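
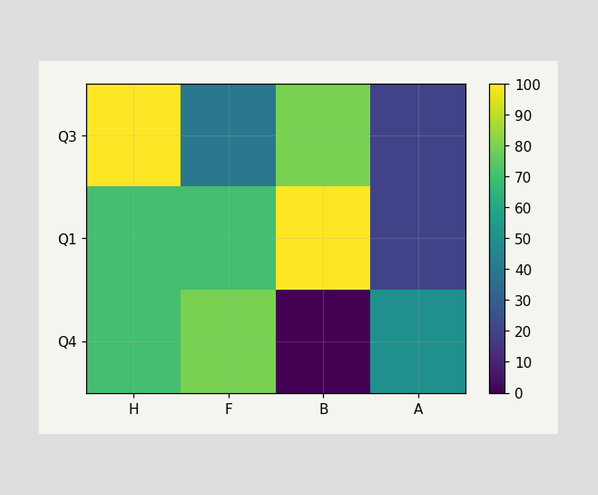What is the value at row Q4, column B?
Matching cell (Q4, B) against the colorbar gives 0.

0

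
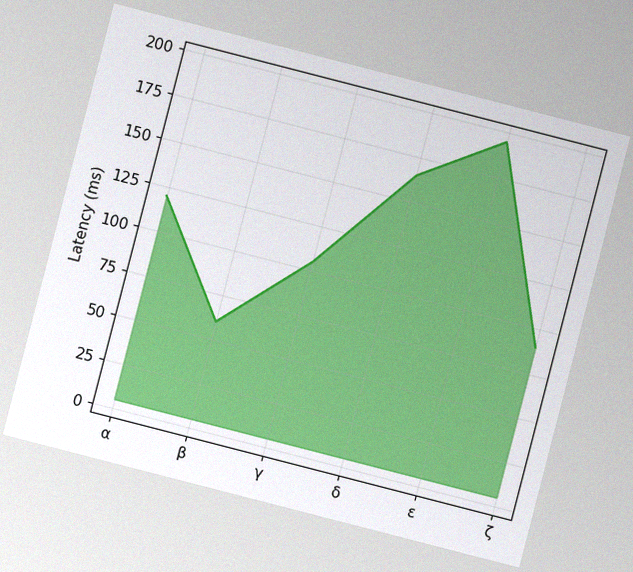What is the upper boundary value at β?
60ms

The chart is tilted about 14° clockwise, with some photo noise. At β the upper boundary is at 60ms.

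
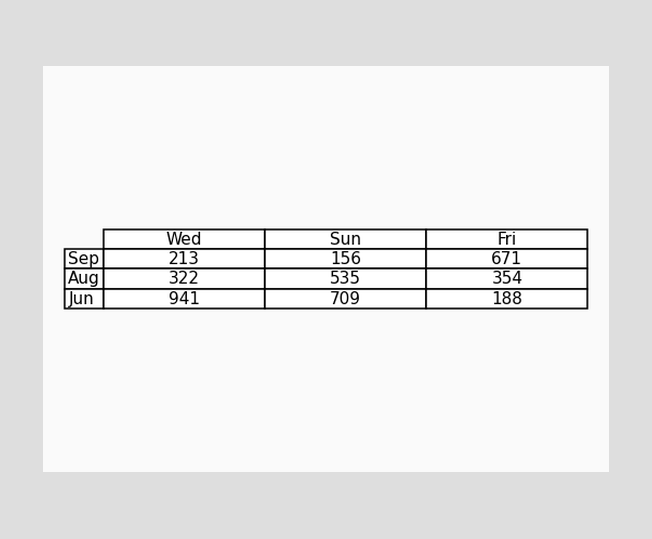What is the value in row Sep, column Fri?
The (Sep, Fri) cell reads 671.

671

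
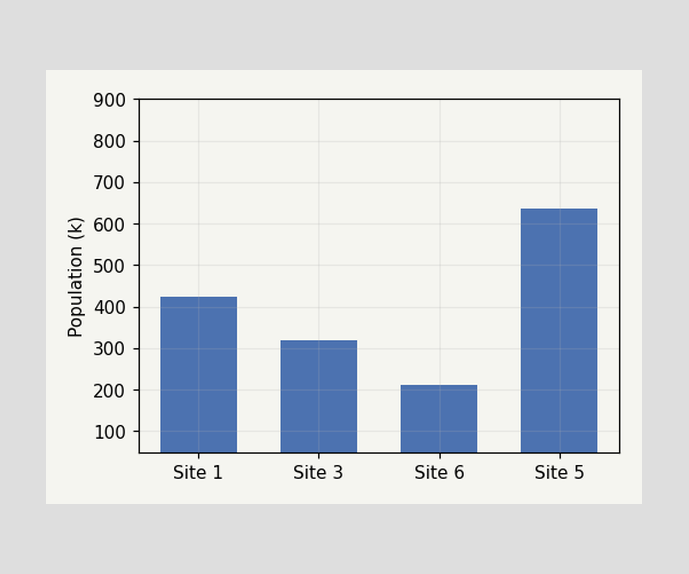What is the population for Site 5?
Reading along the chart's y-axis, the Site 5 bar reaches 636k.

636k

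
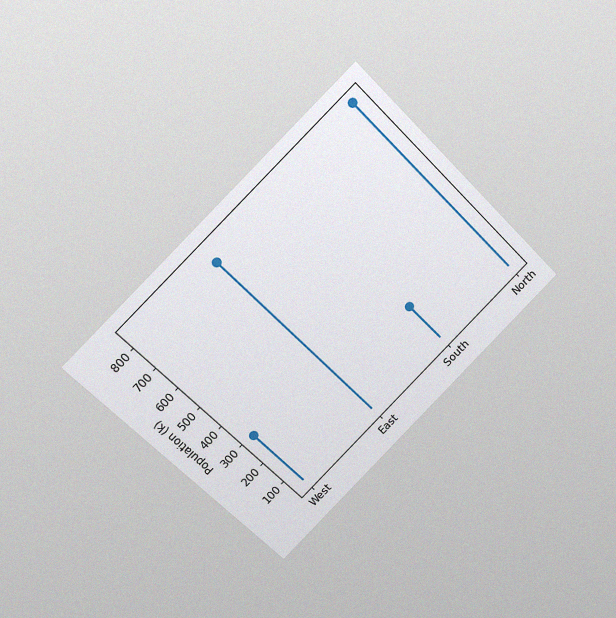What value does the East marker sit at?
The chart is tilted about 45° counter-clockwise and viewed at a slight angle, with some photo noise. The East marker sits at 798k.

798k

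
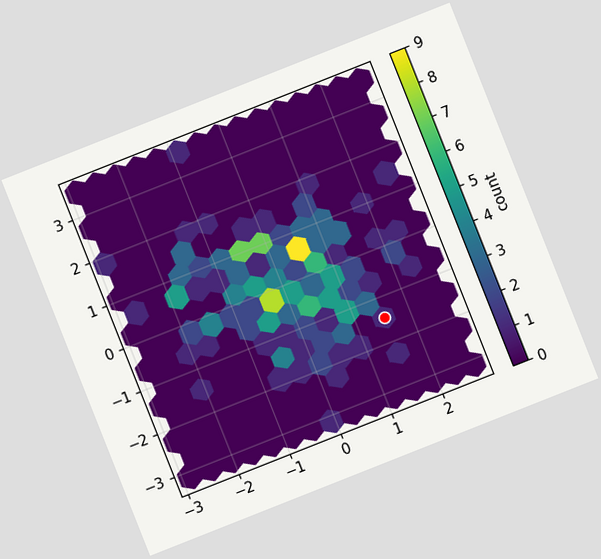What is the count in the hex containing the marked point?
1

The chart is tilted about 22° counter-clockwise. The marked hex reads 1 on the colorbar.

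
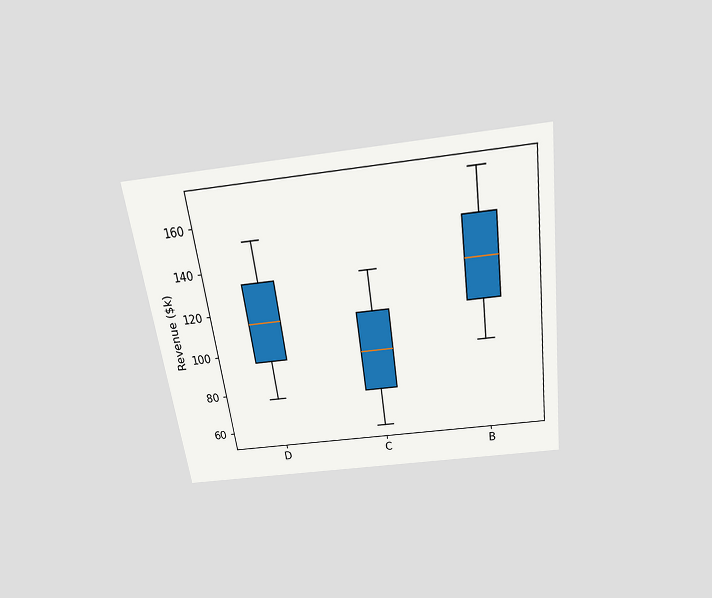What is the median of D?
The chart is tilted about 8° counter-clockwise and viewed slightly from above. The median line in the D box sits at $114k.

$114k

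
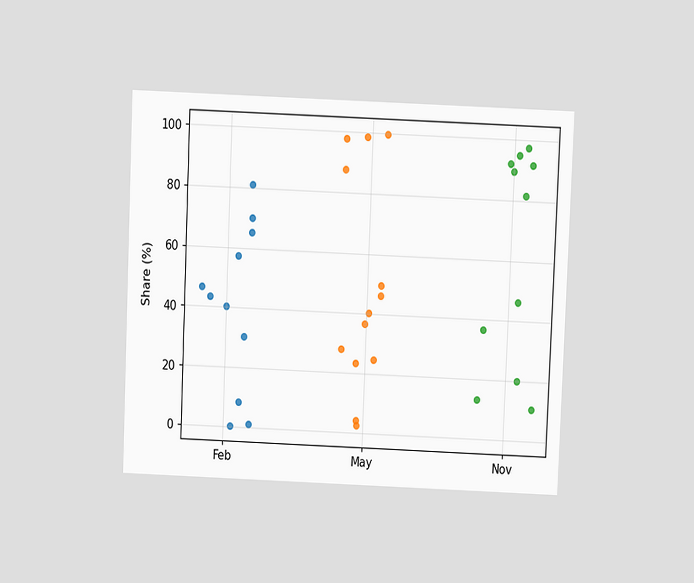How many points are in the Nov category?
The chart is tilted about 2° clockwise and viewed slightly from above. Counting the markers in the Nov column gives 11.

11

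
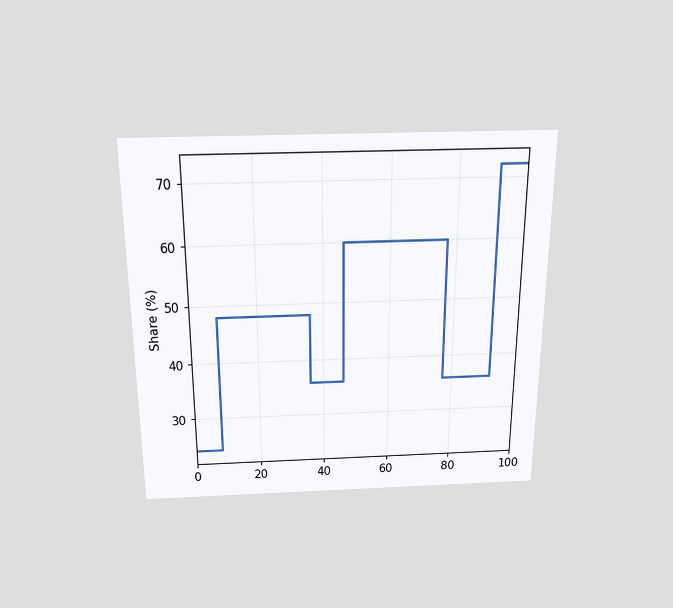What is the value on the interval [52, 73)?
60%

The chart is viewed slightly from above. On [52, 73) the step sits at 60%.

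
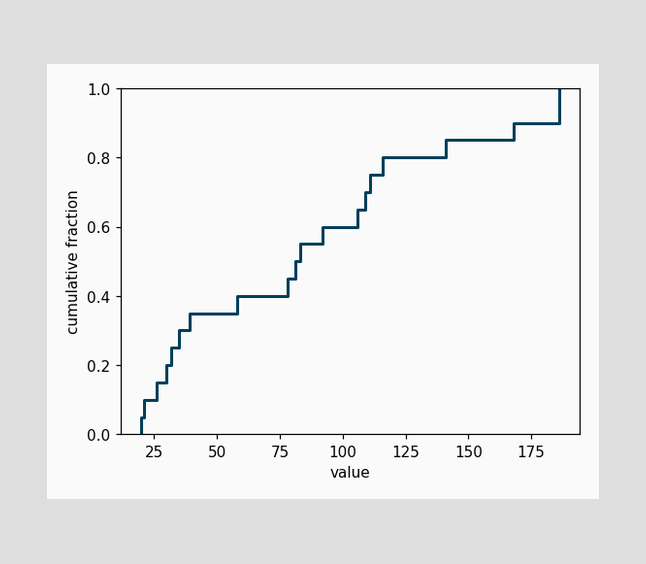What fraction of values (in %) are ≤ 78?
45%

At x=78 the ECDF step is at 45%.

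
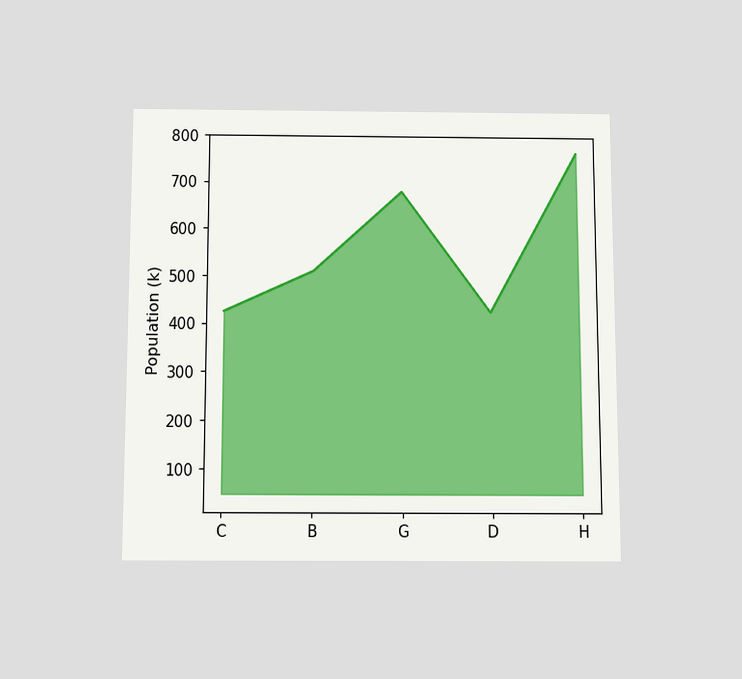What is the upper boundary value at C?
The chart is viewed slightly from below. At C the upper boundary is at 425k.

425k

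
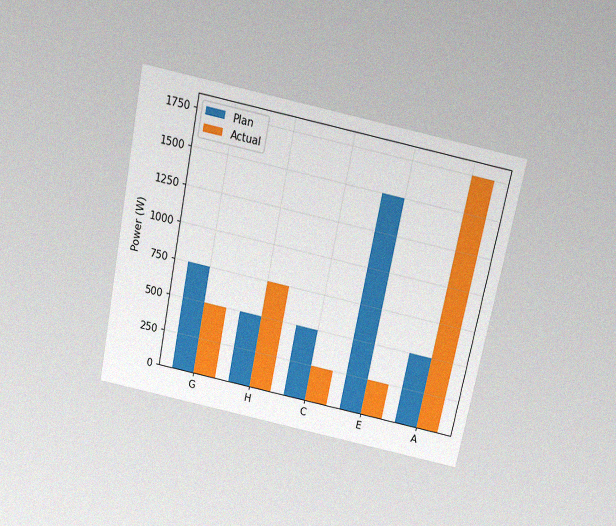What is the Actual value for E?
250W

The chart is tilted about 12° clockwise and viewed slightly from above, with some photo noise. The Actual bar at E reaches 250W on the y-axis.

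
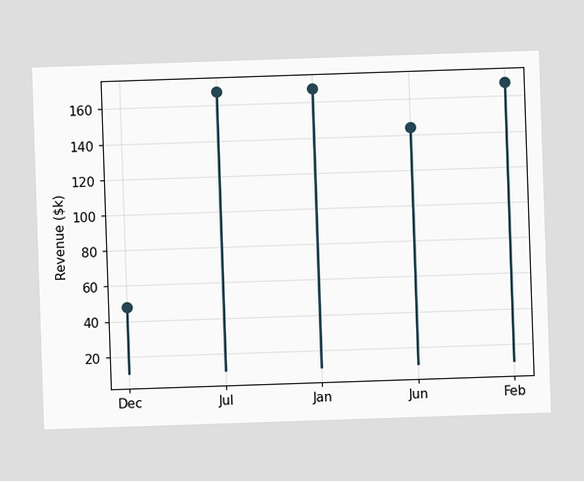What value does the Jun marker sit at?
$144k

The Jun marker sits at $144k.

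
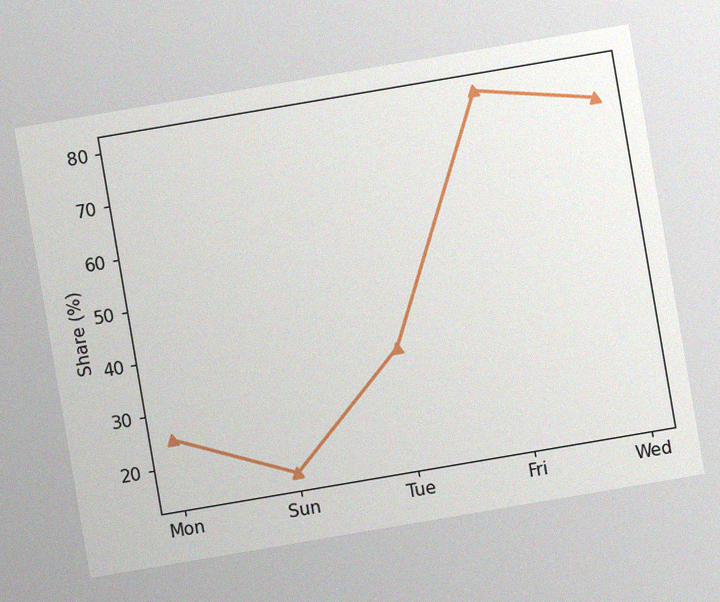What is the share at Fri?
80%

The chart is tilted about 10° counter-clockwise, with some photo noise. At Fri, the line is at 80%.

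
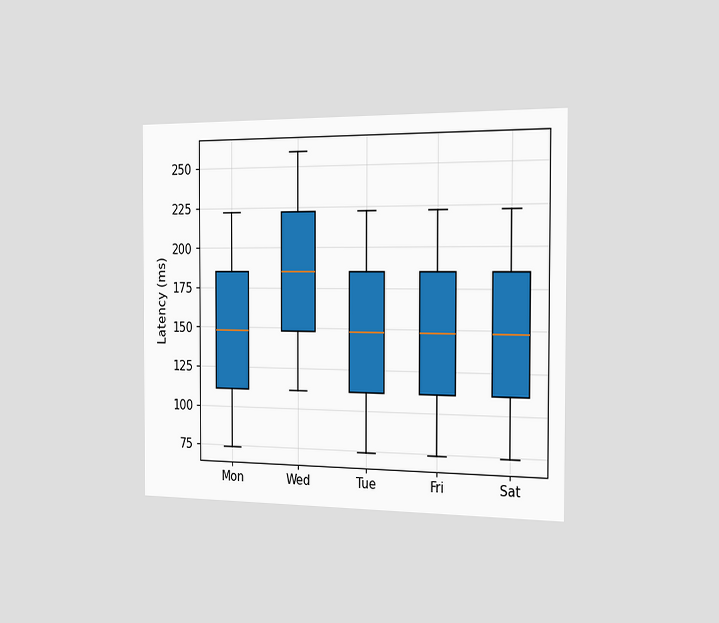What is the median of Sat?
148ms

The chart is viewed slightly from the right. The median line in the Sat box sits at 148ms.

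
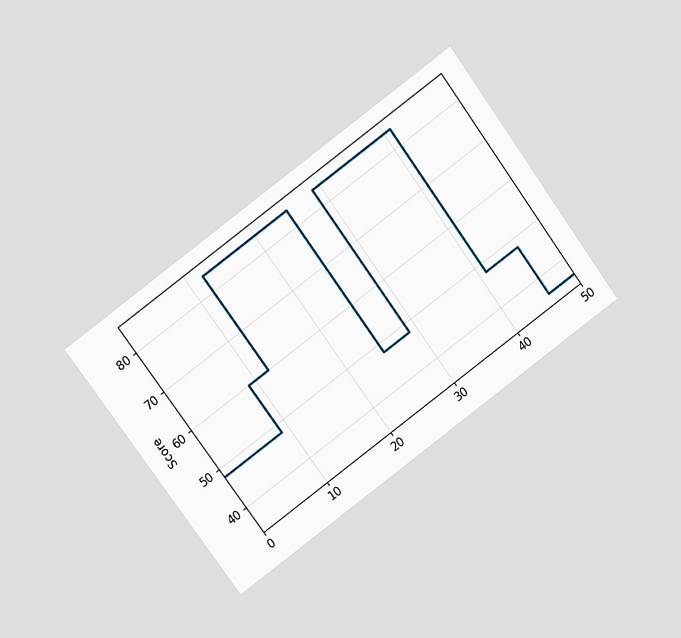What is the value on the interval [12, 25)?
84

The chart is tilted about 36° counter-clockwise and viewed at a slight angle. On [12, 25) the step sits at 84.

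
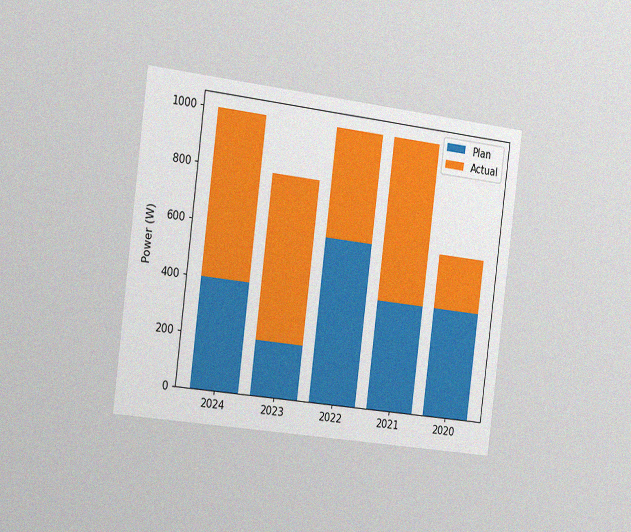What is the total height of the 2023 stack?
800W

The chart is tilted about 7° clockwise and viewed slightly from the left, with some photo noise. The 2023 stack's top reaches 800W on the y-axis.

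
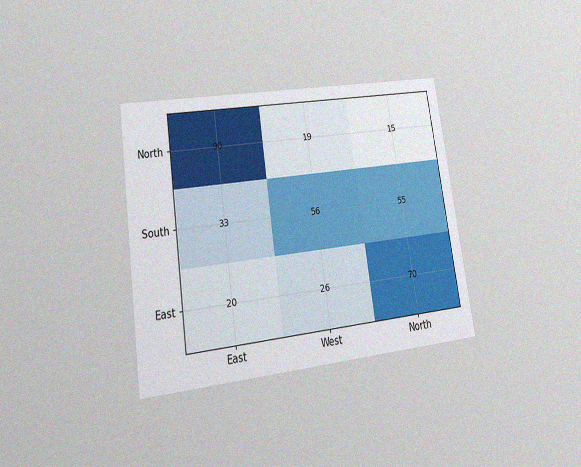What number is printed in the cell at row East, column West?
26

The chart is tilted about 8° counter-clockwise and viewed at a slight angle, with some photo noise. The (East, West) cell reads 26.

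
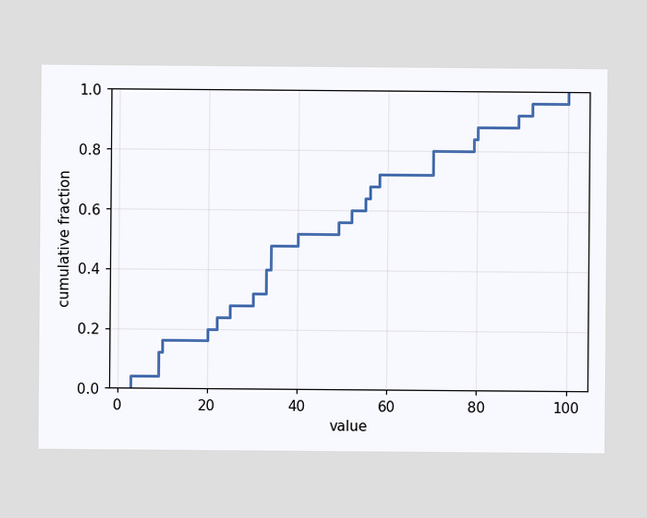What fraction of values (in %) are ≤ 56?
68%

At x=56 the ECDF step is at 68%.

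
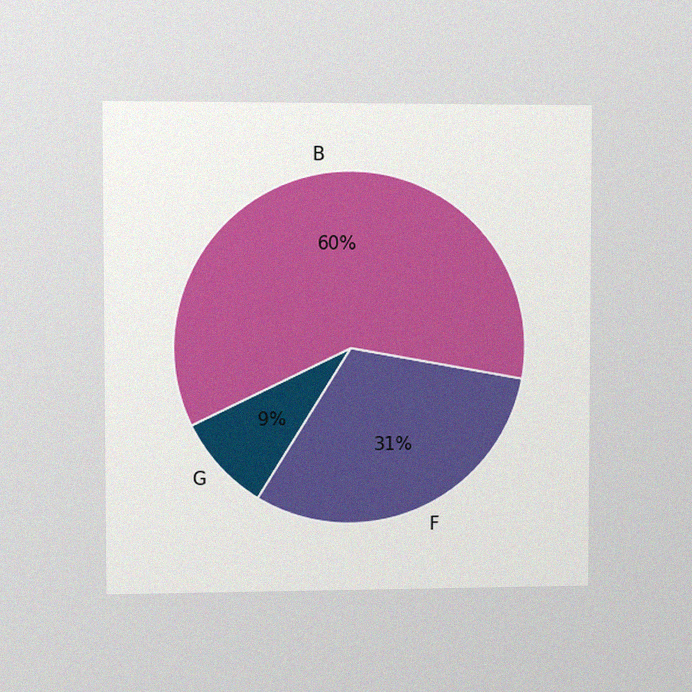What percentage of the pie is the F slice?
31%

The chart is viewed slightly from the left, with some photo noise. The F slice takes up 31% of the pie.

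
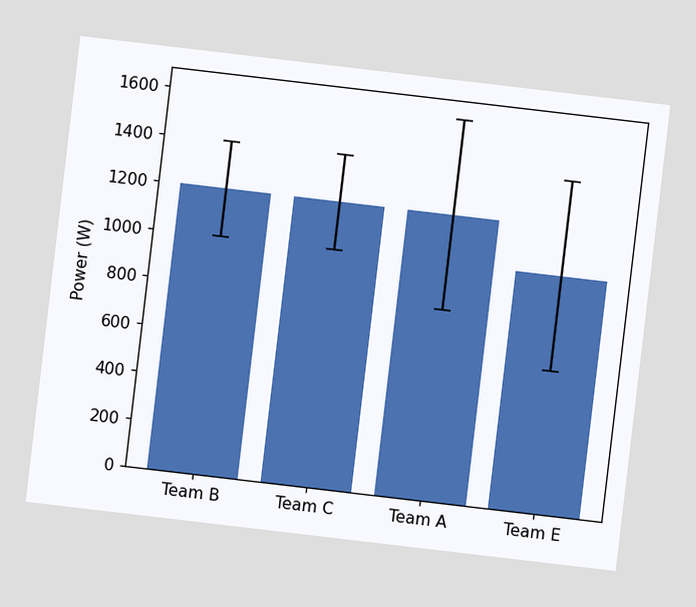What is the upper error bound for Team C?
1400W

The chart is tilted about 7° clockwise. The Team C bar's upper whisker reaches 1400W.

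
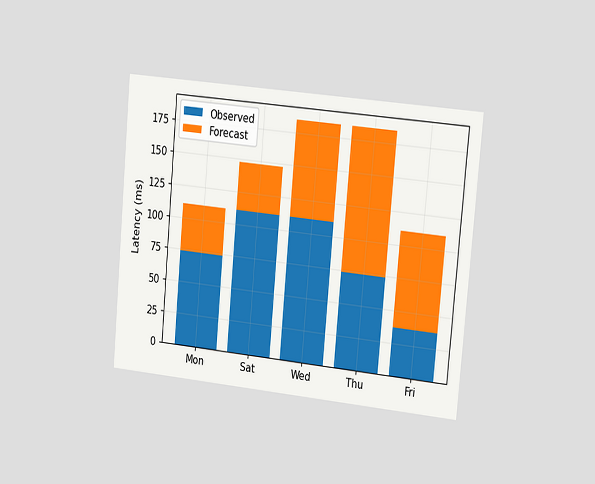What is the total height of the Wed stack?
185ms

The chart is tilted about 5° clockwise and viewed slightly from the right. The Wed stack's top reaches 185ms on the y-axis.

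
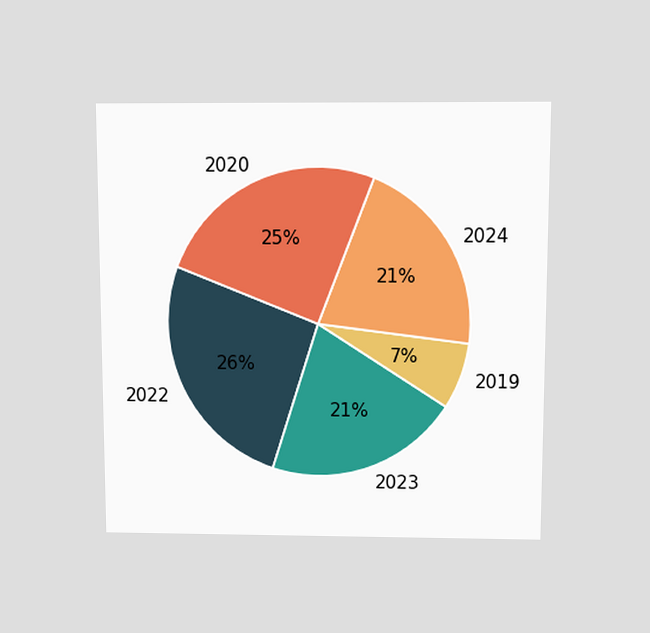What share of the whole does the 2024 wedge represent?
21%

The chart is viewed slightly from above. The 2024 slice takes up 21% of the pie.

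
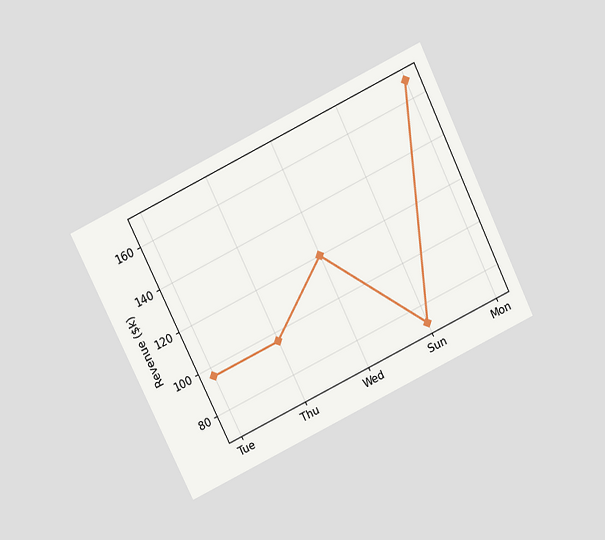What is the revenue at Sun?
The chart is tilted about 26° counter-clockwise and viewed slightly from above. At Sun, the line is at $72k.

$72k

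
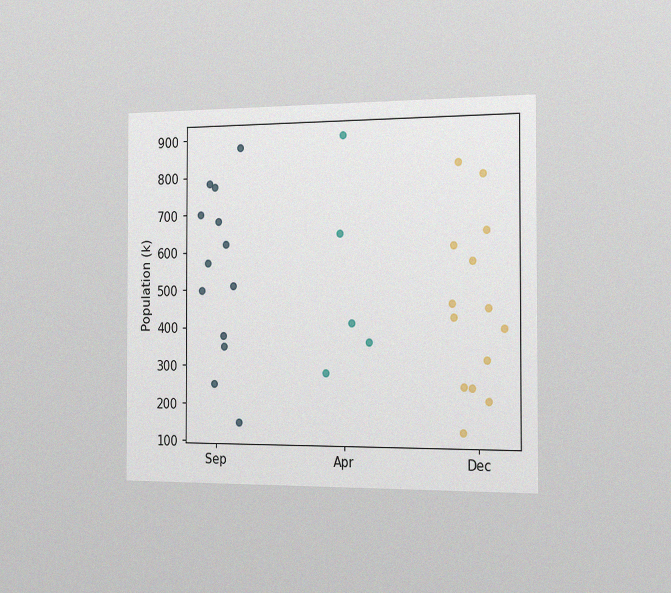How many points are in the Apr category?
5

The chart is viewed slightly from the right, with some photo noise. Counting the markers in the Apr column gives 5.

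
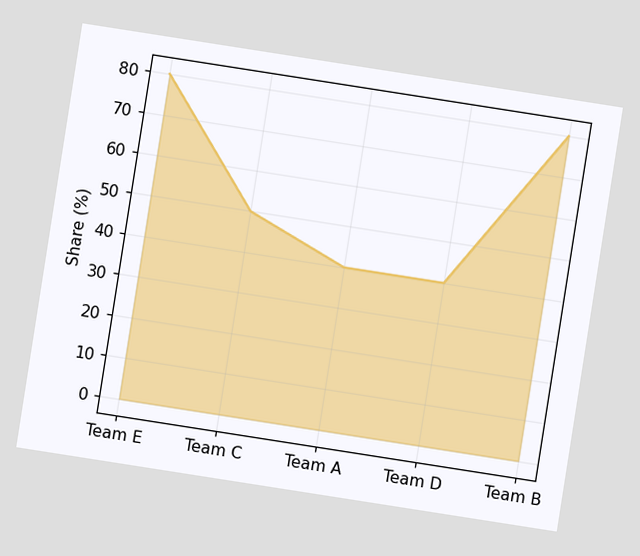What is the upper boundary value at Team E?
The chart is tilted about 9° clockwise. At Team E the upper boundary is at 80%.

80%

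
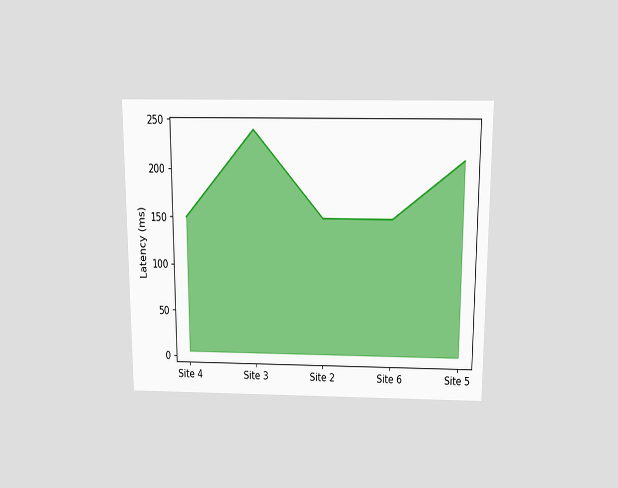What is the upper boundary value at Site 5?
210ms

The chart is viewed slightly from above. At Site 5 the upper boundary is at 210ms.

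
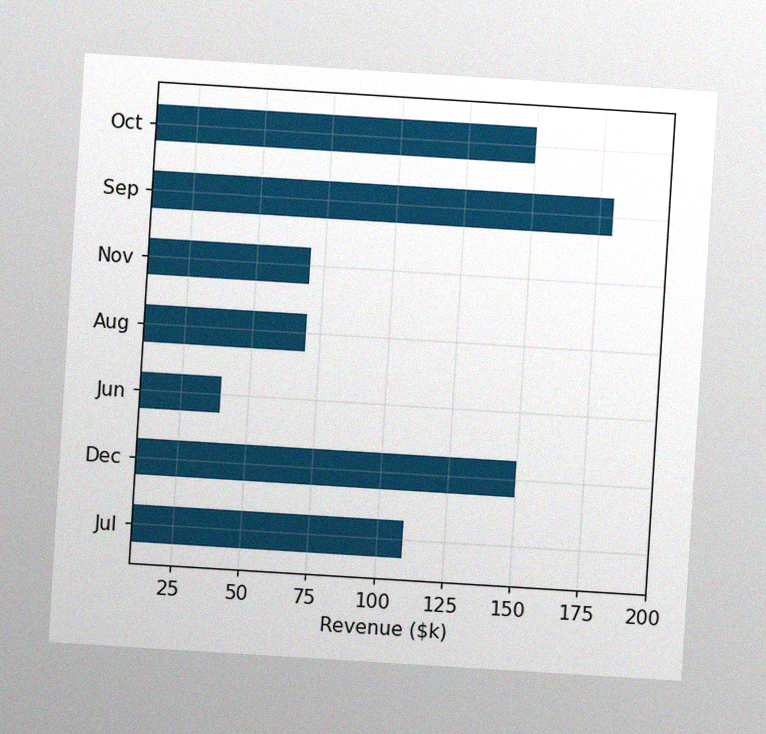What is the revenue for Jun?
The chart is tilted about 4° clockwise, with some photo noise. Reading along the chart's x-axis, the Jun bar reaches $40k.

$40k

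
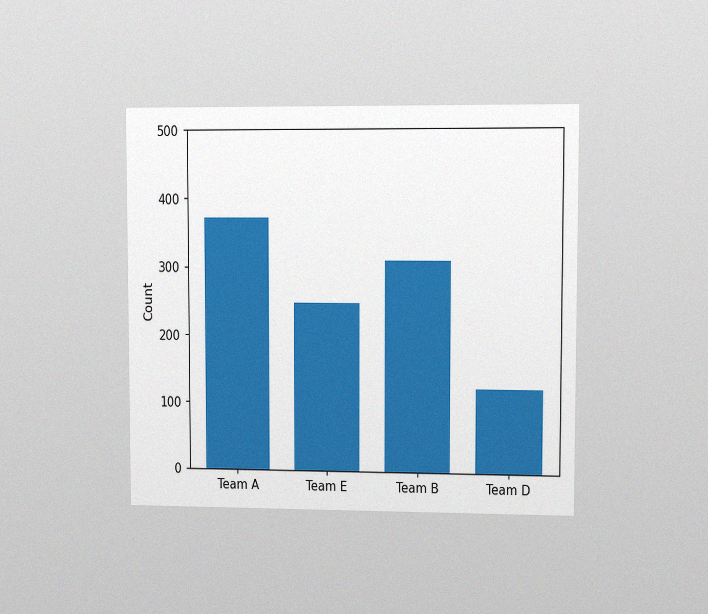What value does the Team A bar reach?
The chart is viewed at a slight angle, with some photo noise. Reading along the chart's y-axis, the Team A bar reaches 372.

372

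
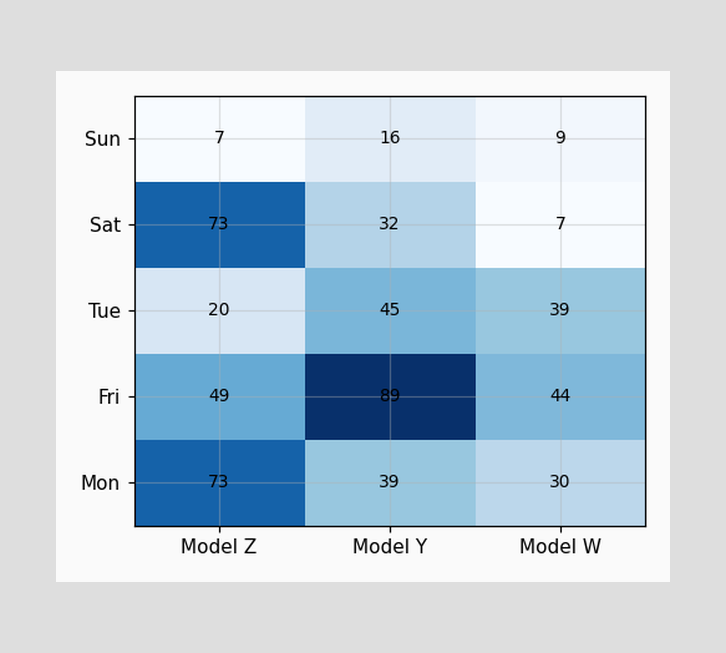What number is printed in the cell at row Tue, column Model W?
The (Tue, Model W) cell reads 39.

39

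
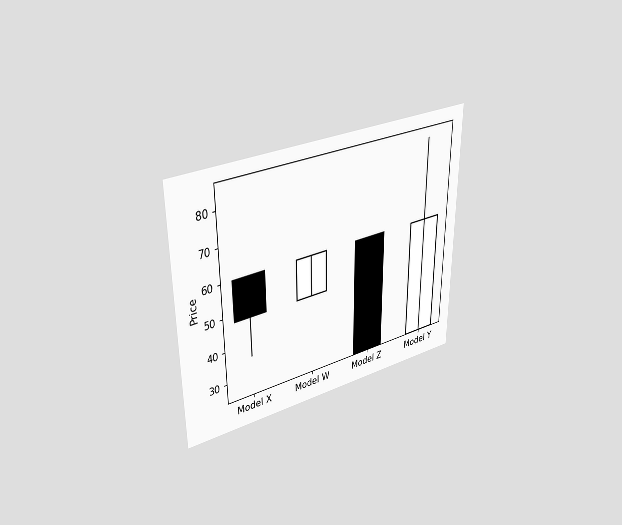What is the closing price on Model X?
The chart is viewed at a slight angle. The Model X candle closes at 48.

48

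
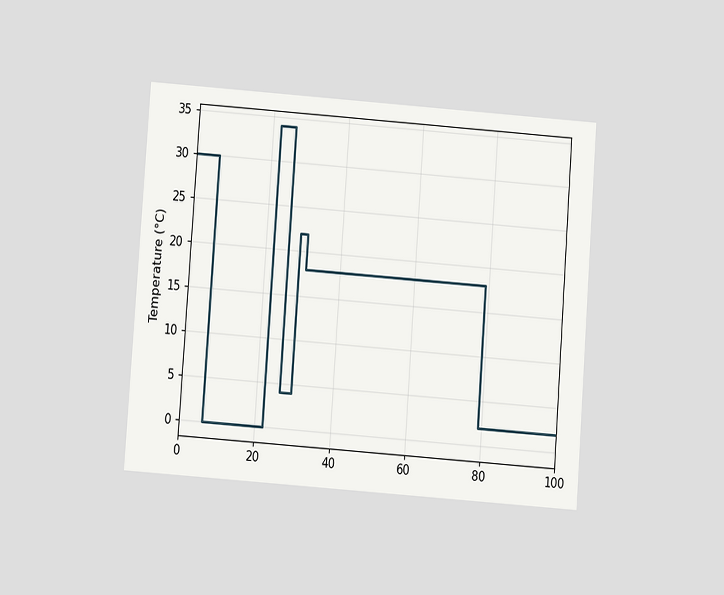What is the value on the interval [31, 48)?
18°C

The chart is tilted about 4° clockwise and viewed at a slight angle. On [31, 48) the step sits at 18°C.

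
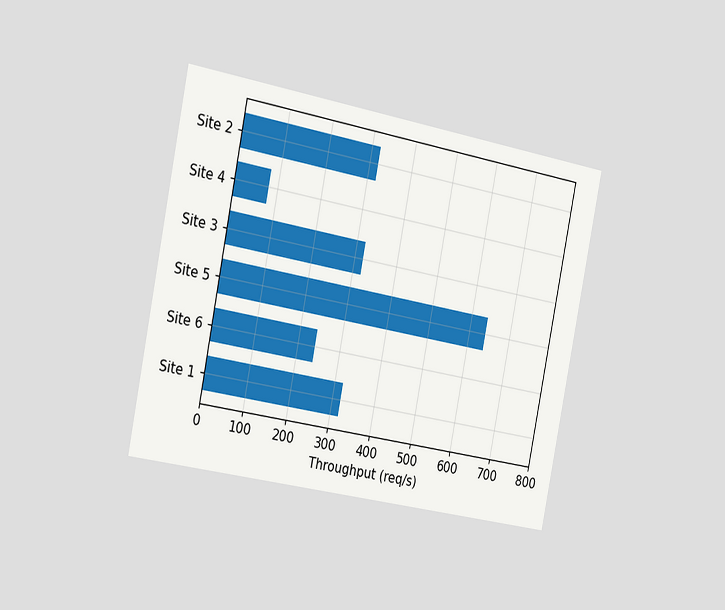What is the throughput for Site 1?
320req/s

The chart is tilted about 11° clockwise and viewed slightly from the left. Reading along the chart's x-axis, the Site 1 bar reaches 320req/s.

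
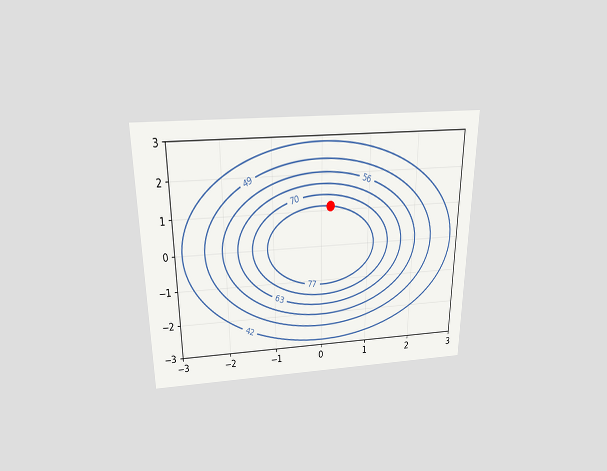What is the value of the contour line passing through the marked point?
77

The chart is viewed slightly from above. The marked point sits on the contour labelled 77.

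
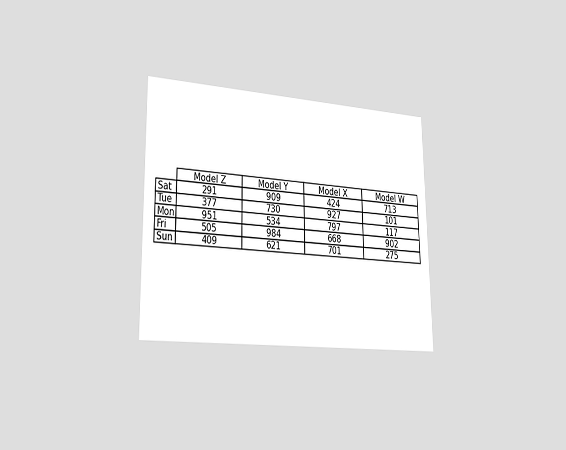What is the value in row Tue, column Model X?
The chart is viewed slightly from the left. The (Tue, Model X) cell reads 927.

927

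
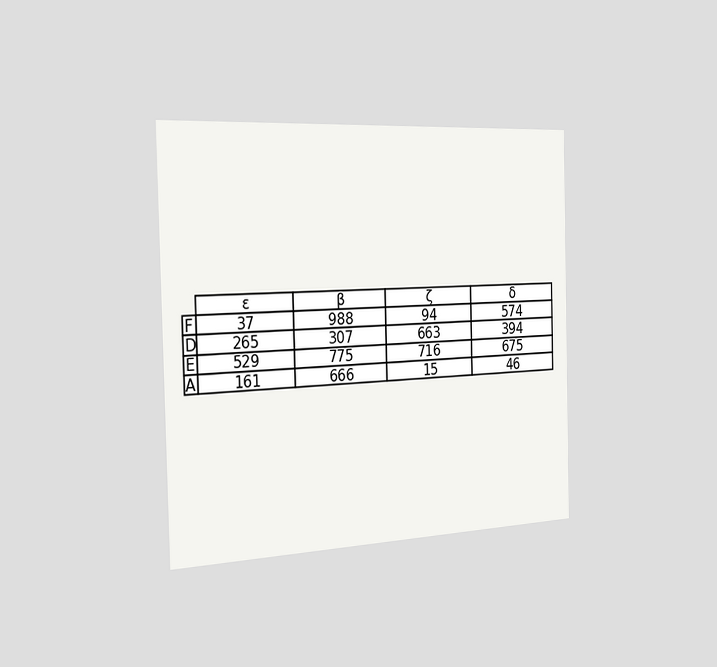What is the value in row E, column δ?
The chart is viewed slightly from the left. The (E, δ) cell reads 675.

675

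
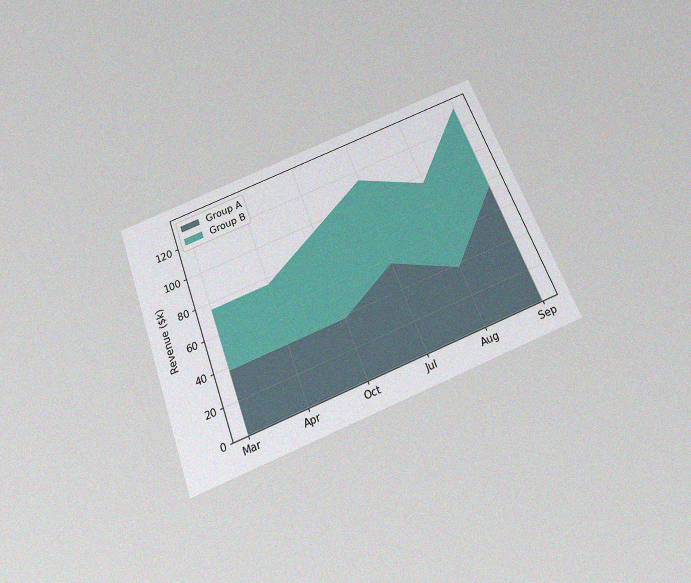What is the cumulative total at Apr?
$76k

The chart is tilted about 20° counter-clockwise and viewed slightly from below, with some photo noise. The stacked total at Apr reaches $76k.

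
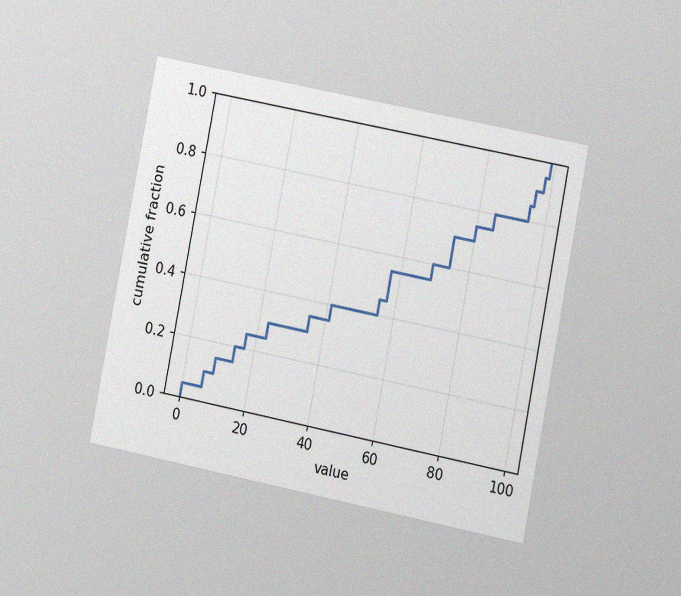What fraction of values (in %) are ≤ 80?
The chart is tilted about 11° clockwise and viewed at a slight angle, with some photo noise. At x=80 the ECDF step is at 75%.

75%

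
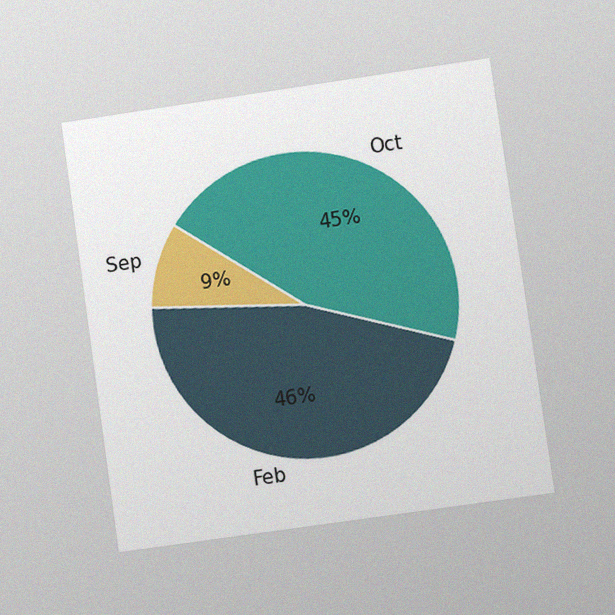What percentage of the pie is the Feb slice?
46%

The chart is tilted about 8° counter-clockwise and viewed at a slight angle, with some photo noise. The Feb slice takes up 46% of the pie.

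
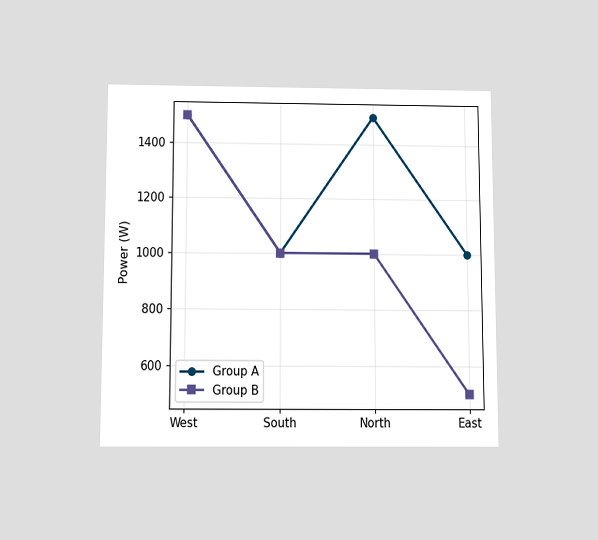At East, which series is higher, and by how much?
The chart is viewed slightly from below. At East, Group A sits above the other line by 500W.

Group A, by 500W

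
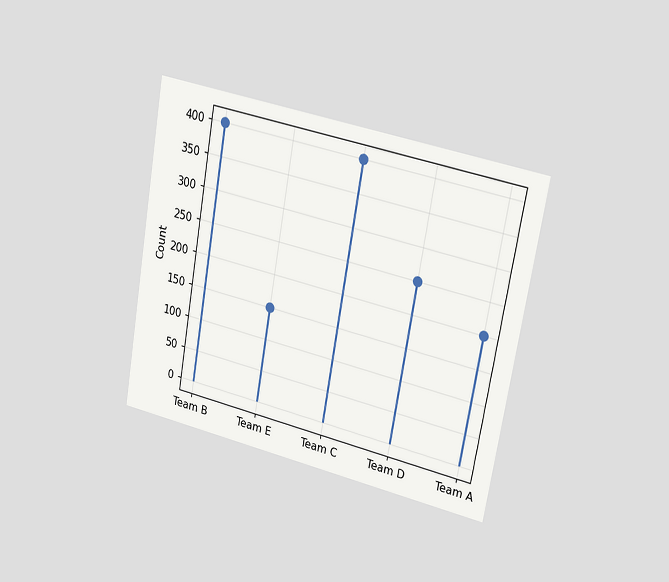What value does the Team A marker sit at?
200

The chart is tilted about 10° clockwise and viewed slightly from the right. The Team A marker sits at 200.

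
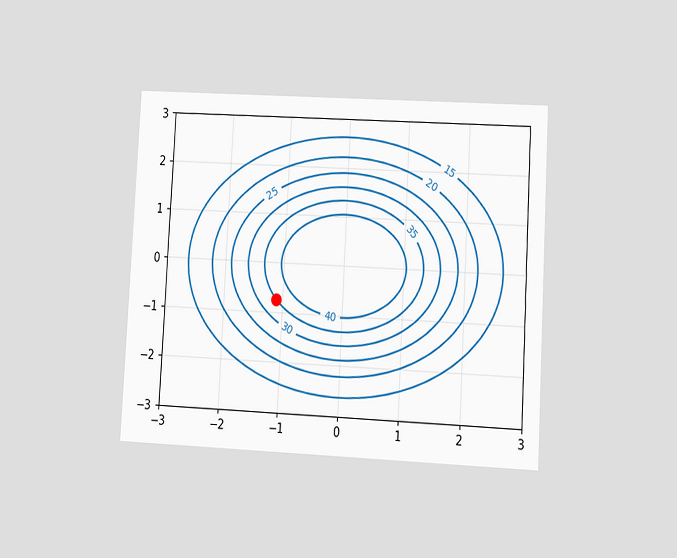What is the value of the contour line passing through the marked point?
35

The chart is tilted about 3° clockwise and viewed at a slight angle. The marked point sits on the contour labelled 35.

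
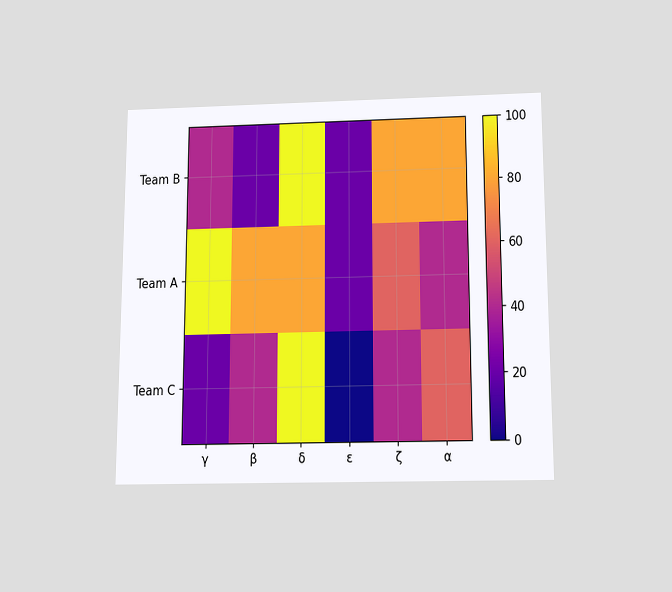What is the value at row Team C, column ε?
0

The chart is viewed slightly from below. Matching cell (Team C, ε) against the colorbar gives 0.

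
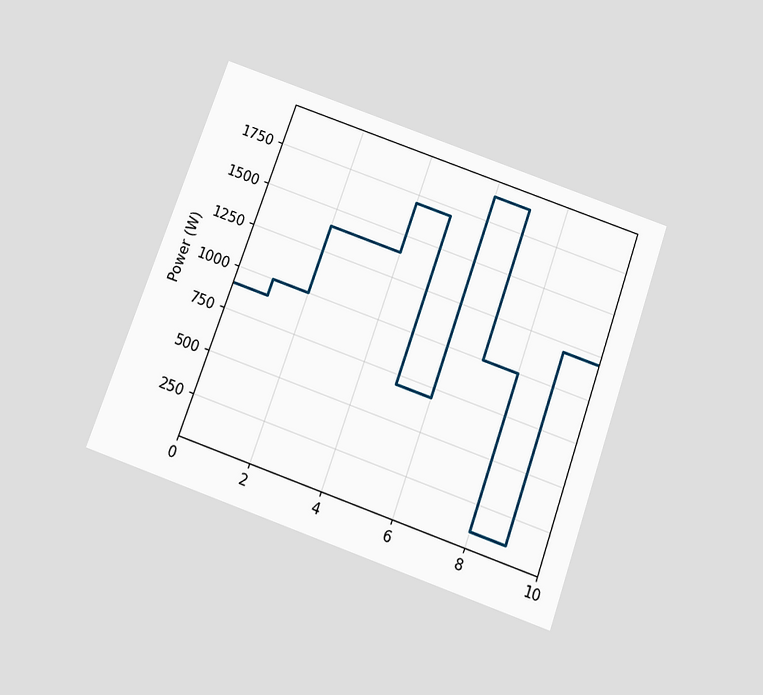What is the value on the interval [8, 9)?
The chart is tilted about 19° clockwise and viewed slightly from below. On [8, 9) the step sits at 100W.

100W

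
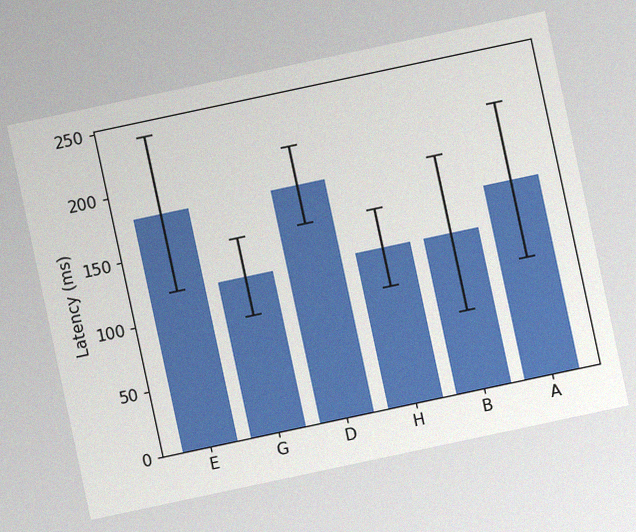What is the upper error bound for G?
150ms

The chart is tilted about 12° counter-clockwise, with some photo noise. The G bar's upper whisker reaches 150ms.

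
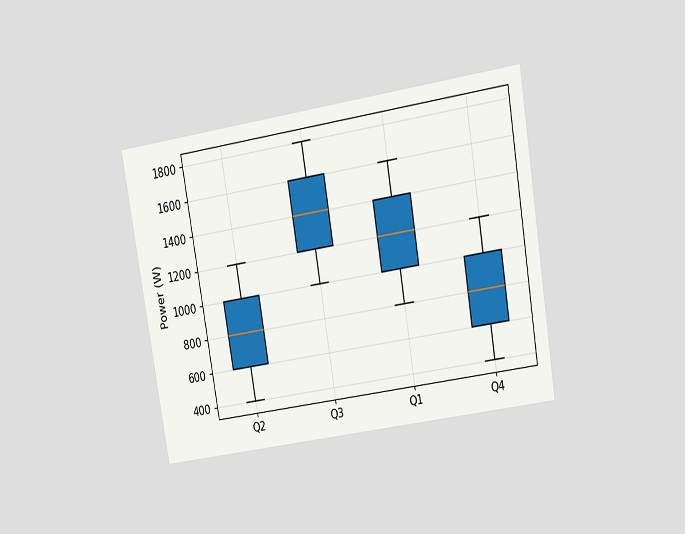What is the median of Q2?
The chart is tilted about 9° counter-clockwise and viewed at a slight angle. The median line in the Q2 box sits at 800W.

800W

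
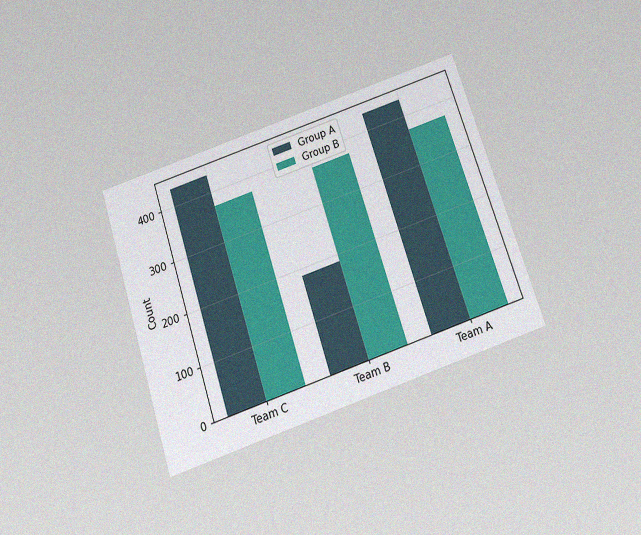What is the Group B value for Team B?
372

The chart is tilted about 18° counter-clockwise and viewed slightly from below, with some photo noise. The Group B bar at Team B reaches 372 on the y-axis.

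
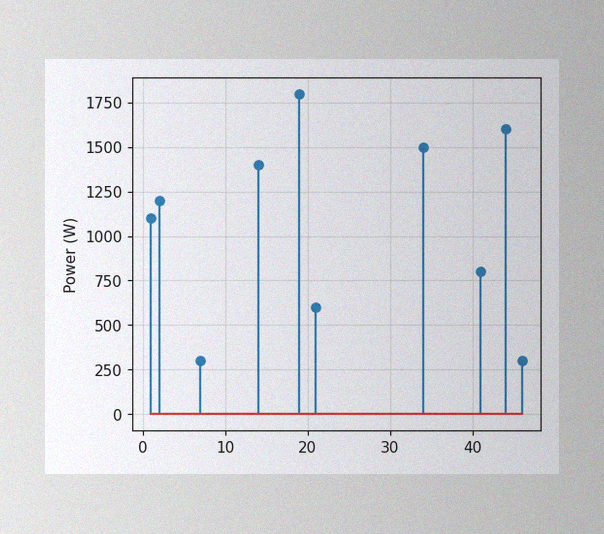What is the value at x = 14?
The image has some photo noise and uneven lighting. The stem at x=14 reaches 1400W.

1400W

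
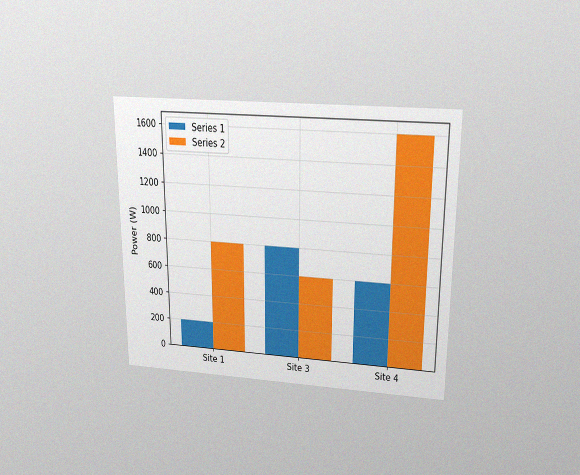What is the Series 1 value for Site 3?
800W

The chart is viewed slightly from above, with some photo noise. The Series 1 bar at Site 3 reaches 800W on the y-axis.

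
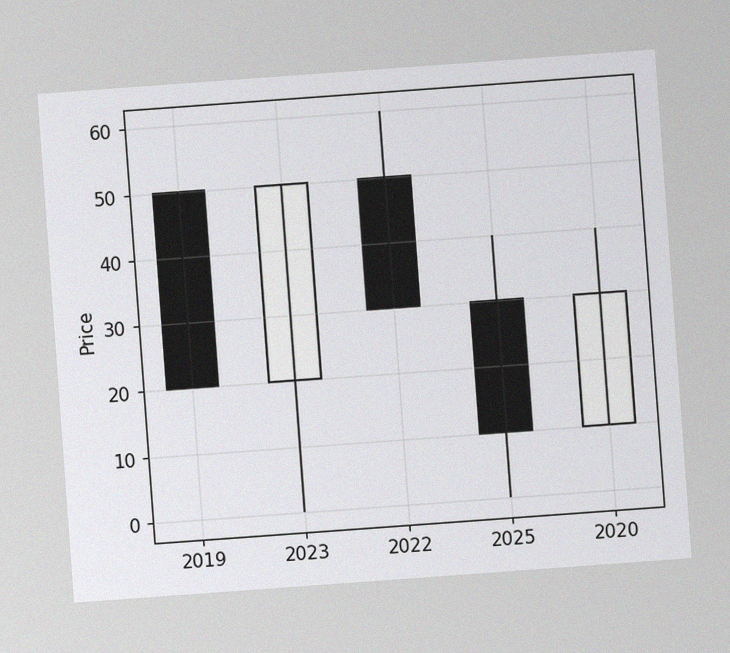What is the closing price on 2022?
30

The chart is tilted about 4° counter-clockwise, with some photo noise. The 2022 candle closes at 30.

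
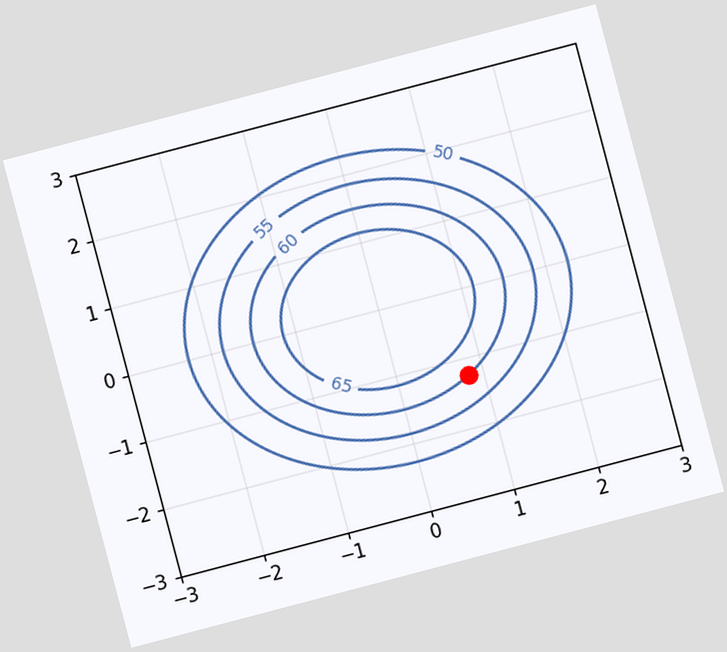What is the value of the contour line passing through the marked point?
The chart is tilted about 15° counter-clockwise. The marked point sits on the contour labelled 60.

60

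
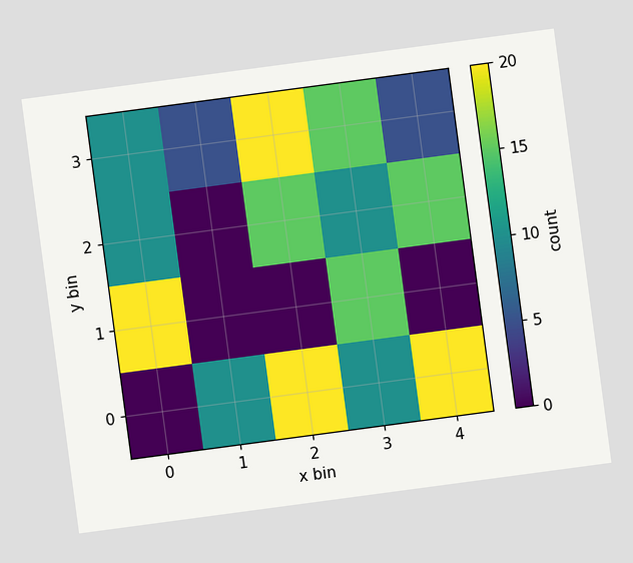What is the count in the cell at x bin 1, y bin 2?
The chart is tilted about 8° counter-clockwise. Matching the cell (1, 2) against the colorbar gives 0.

0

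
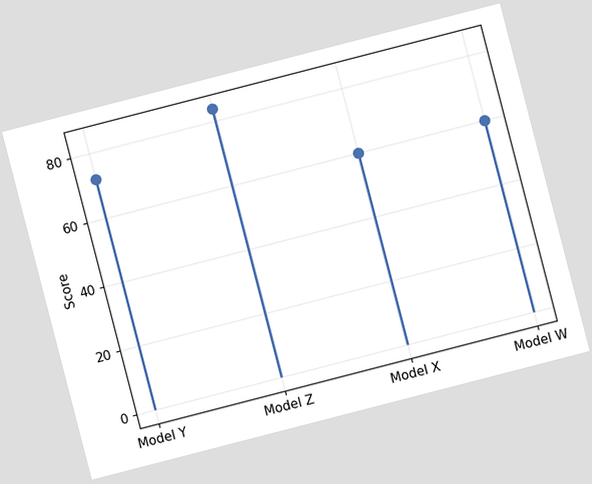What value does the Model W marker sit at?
The chart is tilted about 14° counter-clockwise. The Model W marker sits at 60.

60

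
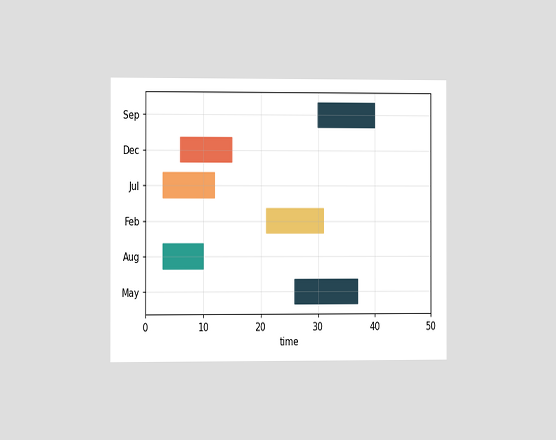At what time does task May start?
The chart is viewed at a slight angle. The May bar begins at t=26.

26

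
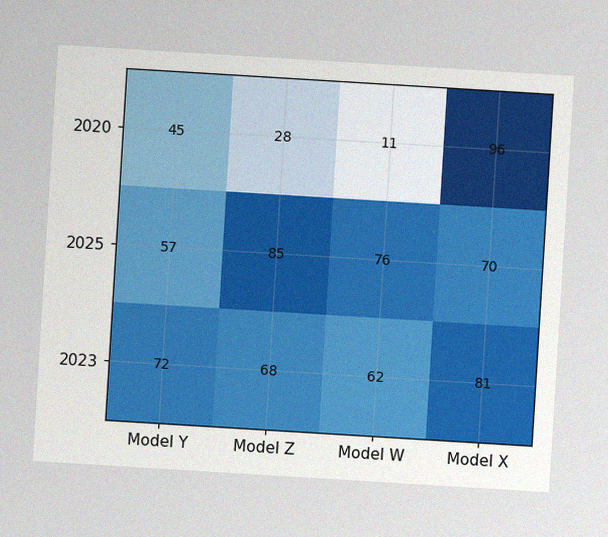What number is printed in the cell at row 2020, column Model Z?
The chart is tilted about 3° clockwise, with some photo noise. The (2020, Model Z) cell reads 28.

28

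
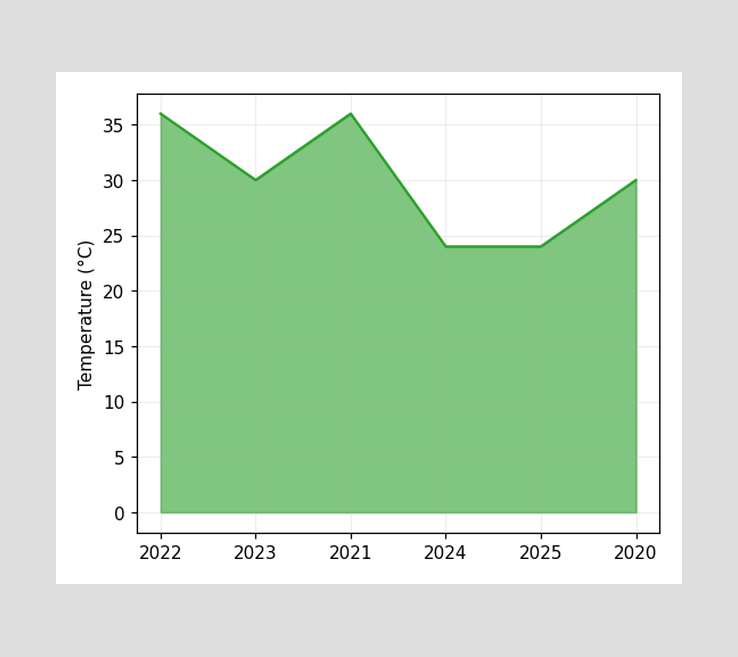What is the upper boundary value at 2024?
24°C

At 2024 the upper boundary is at 24°C.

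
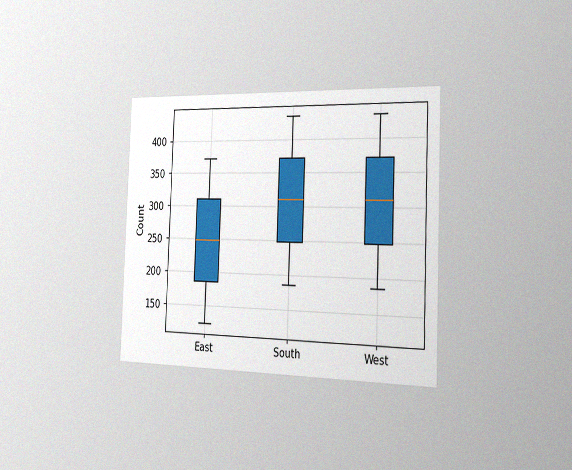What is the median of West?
The chart is tilted about 2° clockwise and viewed slightly from the right, with some photo noise. The median line in the West box sits at 310.

310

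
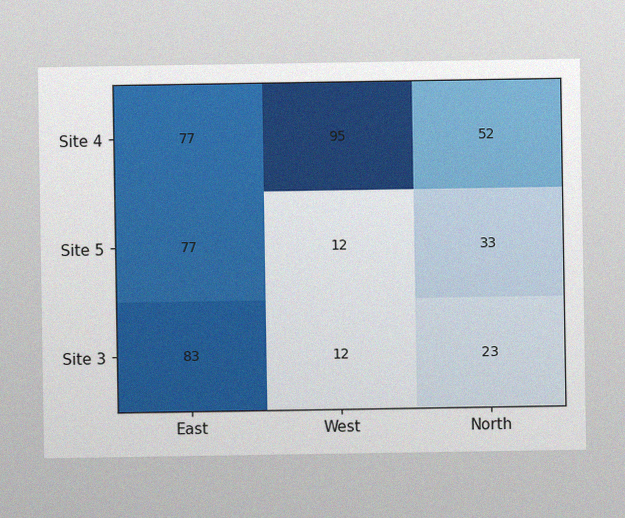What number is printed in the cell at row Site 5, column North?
33

The image has some photo noise and uneven lighting. The (Site 5, North) cell reads 33.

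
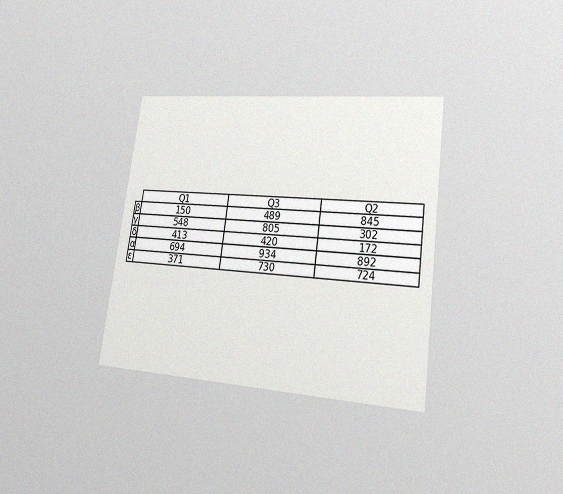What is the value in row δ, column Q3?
420

The chart is tilted about 8° clockwise and viewed at a slight angle, with some photo noise. The (δ, Q3) cell reads 420.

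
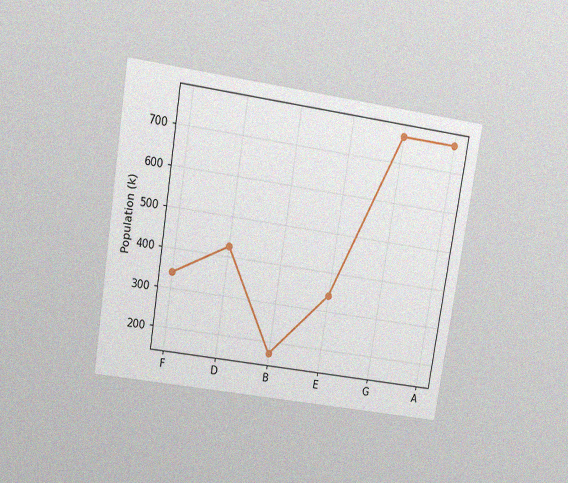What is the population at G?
765k

The chart is tilted about 9° clockwise and viewed slightly from above, with some photo noise. At G, the line is at 765k.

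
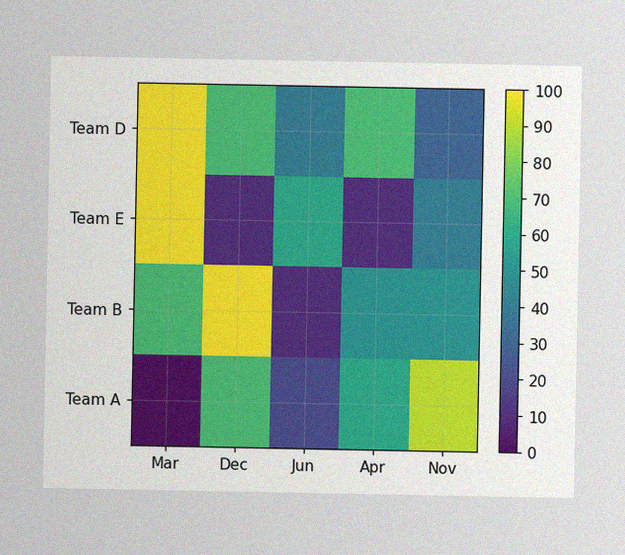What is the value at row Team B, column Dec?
100

The image has some photo noise and uneven lighting. Matching cell (Team B, Dec) against the colorbar gives 100.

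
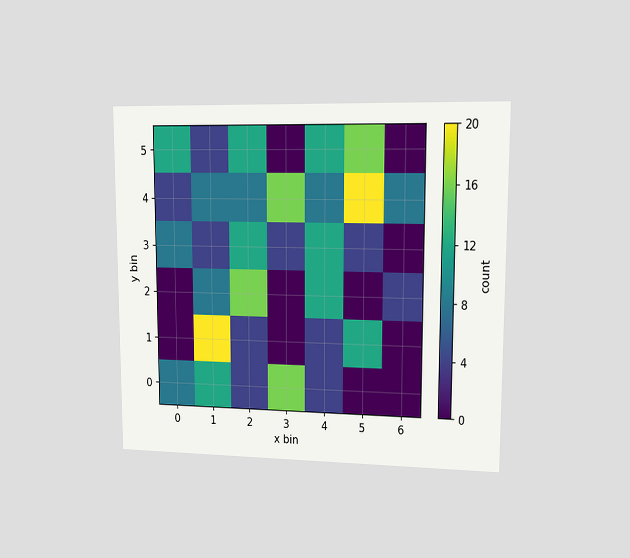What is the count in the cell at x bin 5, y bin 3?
4

The chart is viewed at a slight angle. Matching the cell (5, 3) against the colorbar gives 4.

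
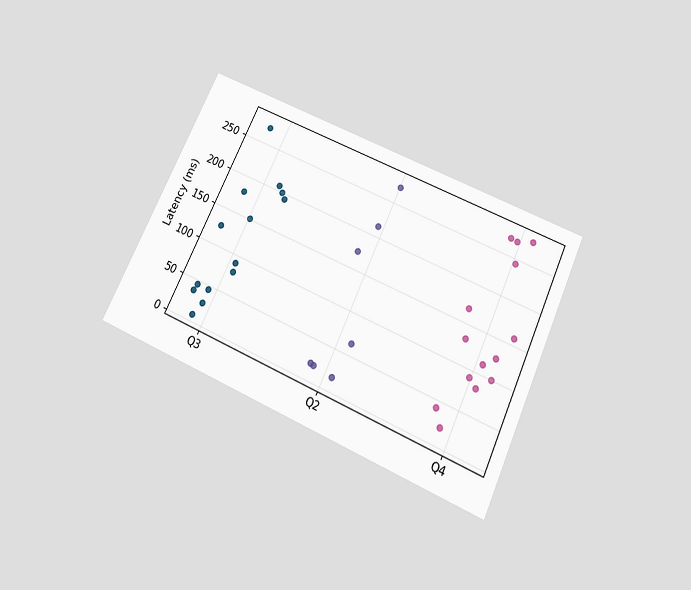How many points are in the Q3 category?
The chart is tilted about 25° clockwise and viewed slightly from below. Counting the markers in the Q3 column gives 14.

14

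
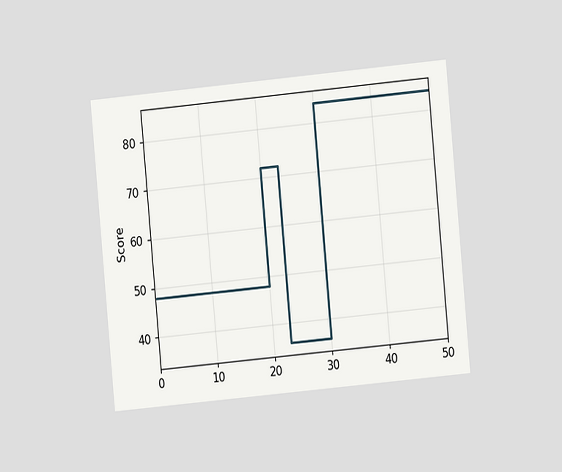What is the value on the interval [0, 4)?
48

The chart is tilted about 5° counter-clockwise and viewed at a slight angle. On [0, 4) the step sits at 48.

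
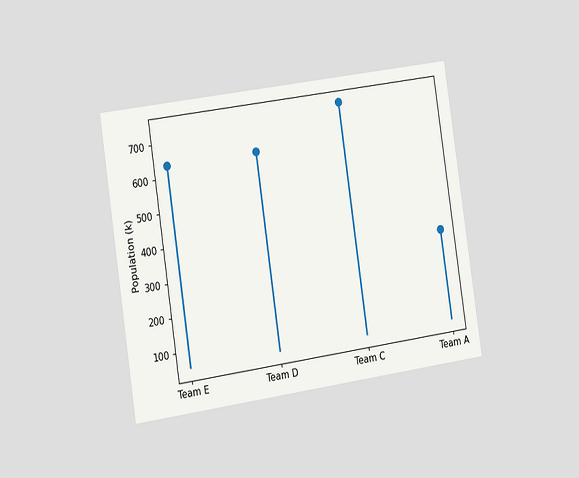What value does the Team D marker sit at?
636k

The chart is tilted about 9° counter-clockwise and viewed slightly from the left. The Team D marker sits at 636k.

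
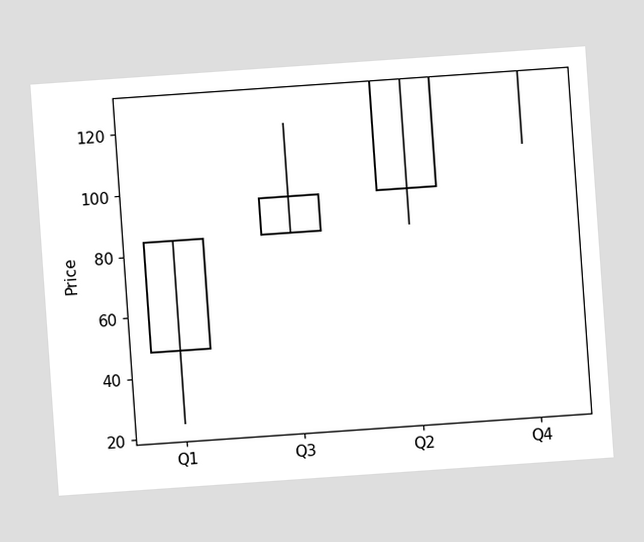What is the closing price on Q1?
84

The chart is tilted about 4° counter-clockwise. The Q1 candle closes at 84.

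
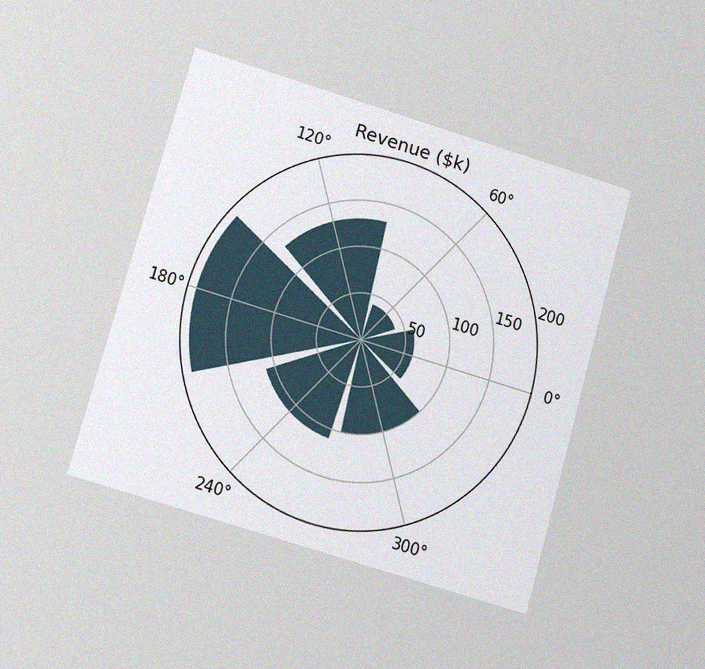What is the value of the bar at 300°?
$100k

The chart is tilted about 16° clockwise and viewed at a slight angle, with some photo noise. The bar at 300° reaches $100k on the radial axis.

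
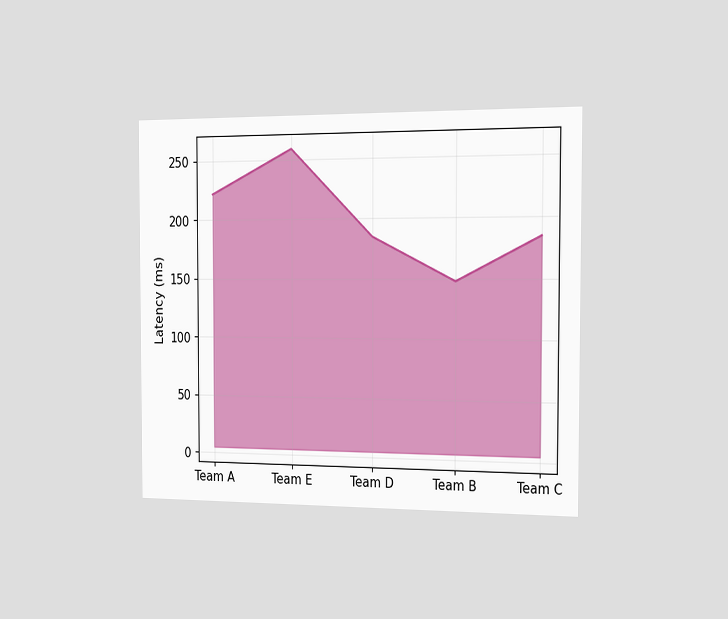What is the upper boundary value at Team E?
259ms

The chart is viewed slightly from the right. At Team E the upper boundary is at 259ms.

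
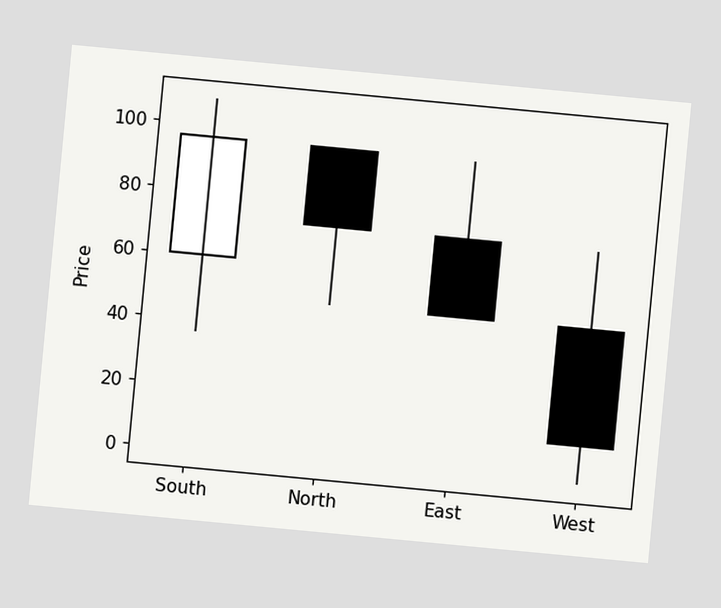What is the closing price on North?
The chart is tilted about 5° clockwise. The North candle closes at 72.

72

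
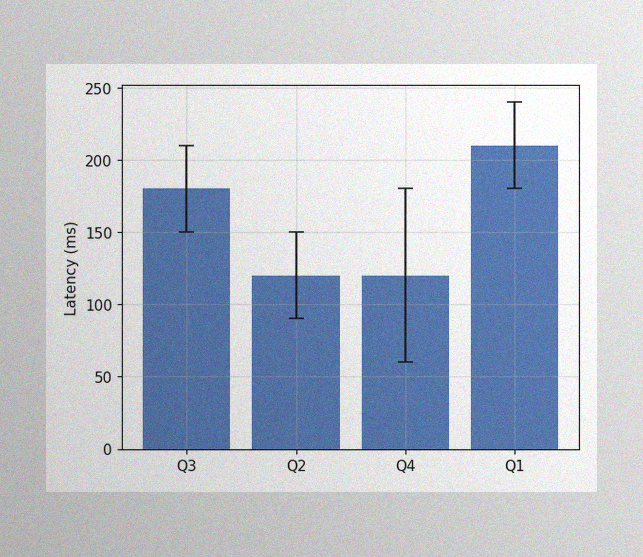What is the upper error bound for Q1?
The image has some photo noise and uneven lighting. The Q1 bar's upper whisker reaches 240ms.

240ms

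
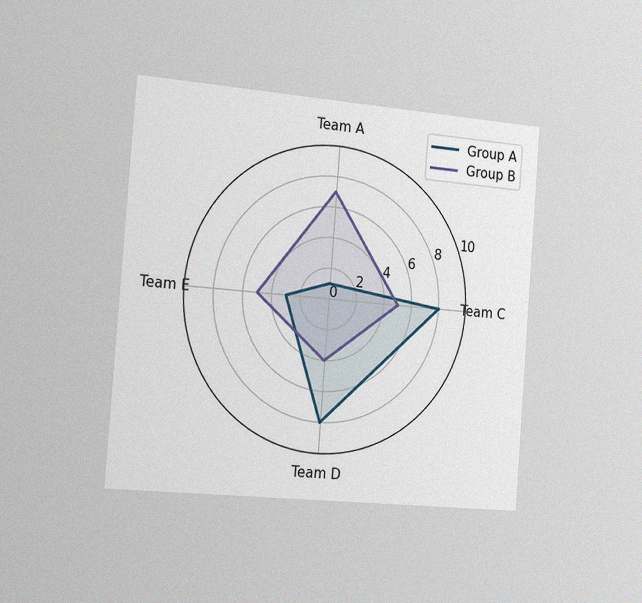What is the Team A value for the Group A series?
The chart is tilted about 4° clockwise and viewed slightly from the left, with some photo noise. On the Team A axis, Group A reaches 1.

1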